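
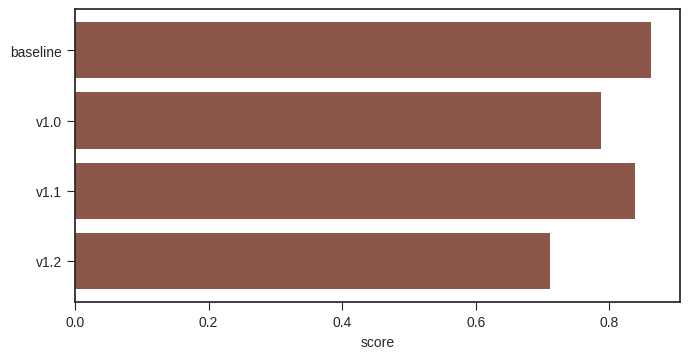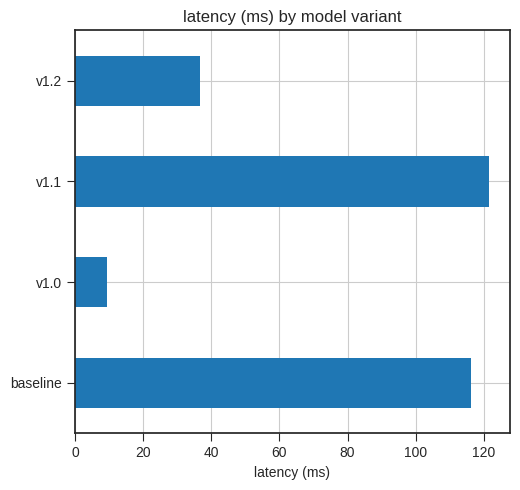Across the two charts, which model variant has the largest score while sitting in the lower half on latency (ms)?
v1.0

Chart 2 median latency (ms) ≈ 80; below-median model variants: v1.0, v1.2. Among those, v1.0 has the highest score (≈ 0.8).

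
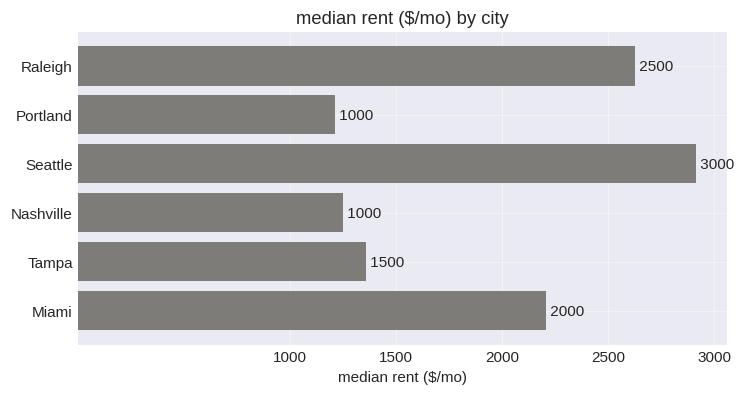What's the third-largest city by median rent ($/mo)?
Miami

Top 4: Seattle ≈ 3000, Raleigh ≈ 2500, Miami ≈ 2000, Tampa ≈ 1500.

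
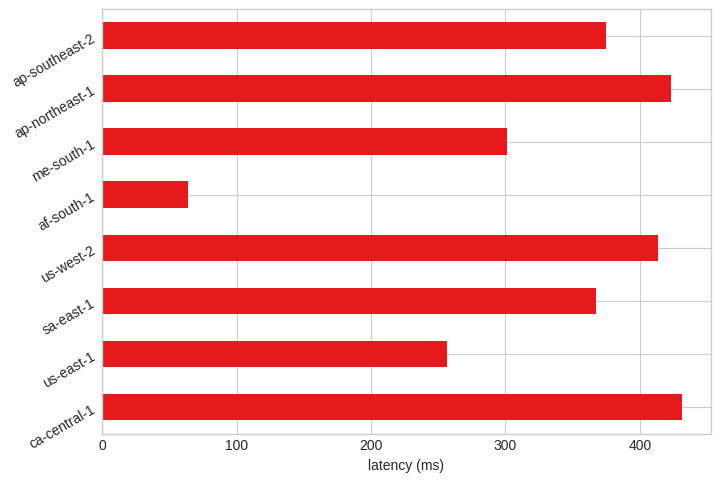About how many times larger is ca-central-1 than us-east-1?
≈ 1.8×

ca-central-1 ≈ 450, us-east-1 ≈ 250; 450/250 ≈ 1.8.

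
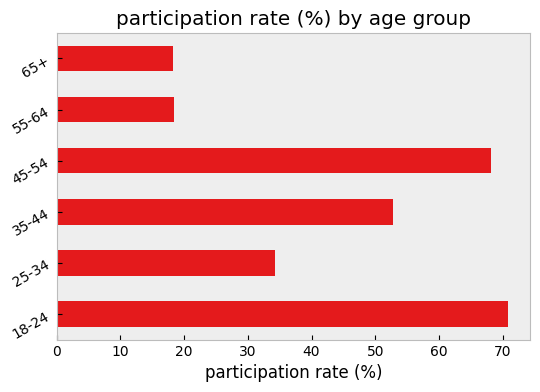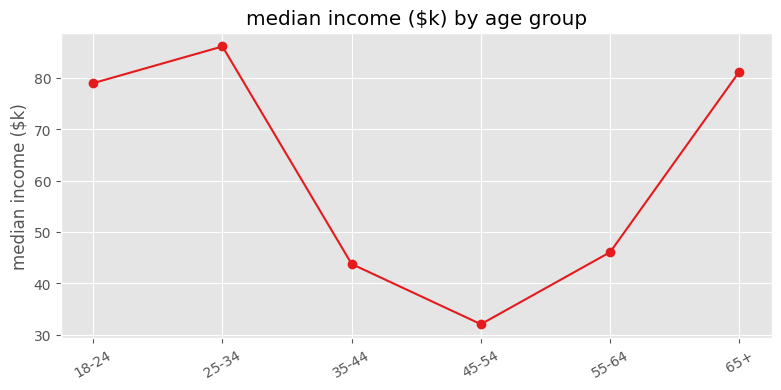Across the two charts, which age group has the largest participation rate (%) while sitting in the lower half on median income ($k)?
45-54

Chart 2 median median income ($k) ≈ 60; below-median age groups: 35-44, 45-54, 55-64. Among those, 45-54 has the highest participation rate (%) (≈ 70).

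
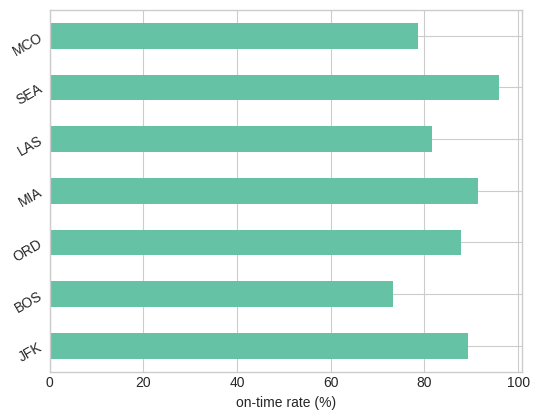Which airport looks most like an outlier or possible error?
BOS

BOS ≈ 70; the rest sit between ≈ 80 and ≈ 100.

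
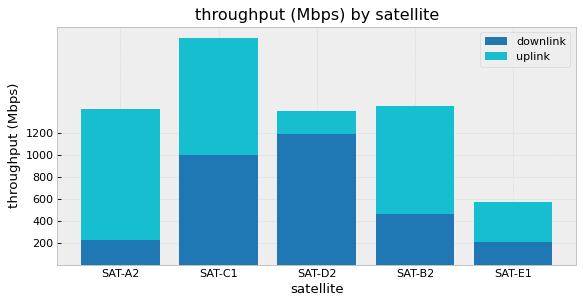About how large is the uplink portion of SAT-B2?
≈ 1000

uplink top ≈ 1400, bottom ≈ 400; segment ≈ 1000.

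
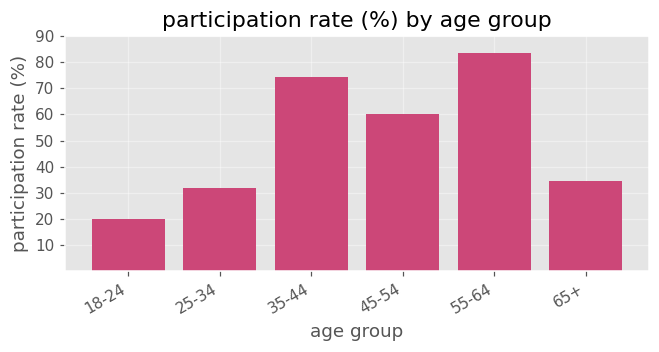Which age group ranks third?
45-54

Top 4: 55-64 ≈ 80, 35-44 ≈ 70, 45-54 ≈ 60, 65+ ≈ 30.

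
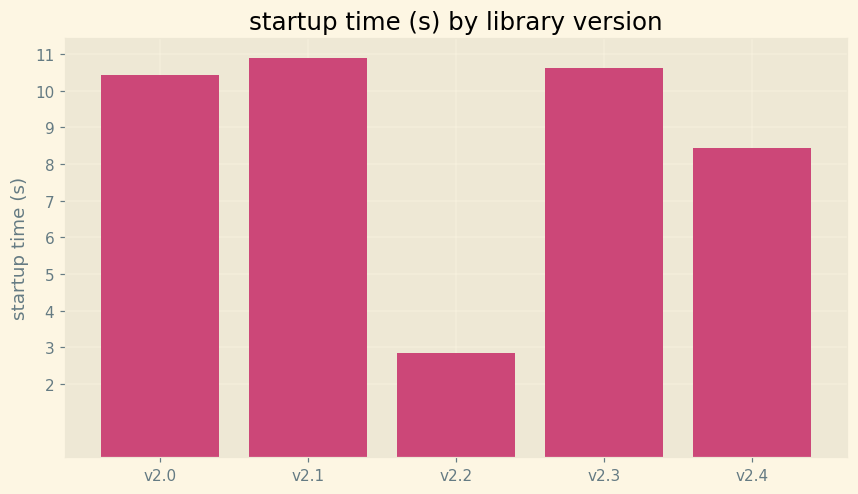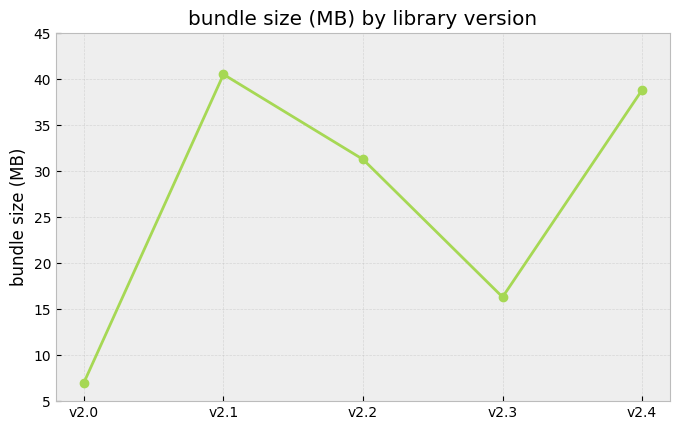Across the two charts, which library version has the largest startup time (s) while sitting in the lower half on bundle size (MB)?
Chart 2 median bundle size (MB) ≈ 30; below-median library versions: v2.0, v2.3. Among those, v2.3 has the highest startup time (s) (≈ 11).

v2.3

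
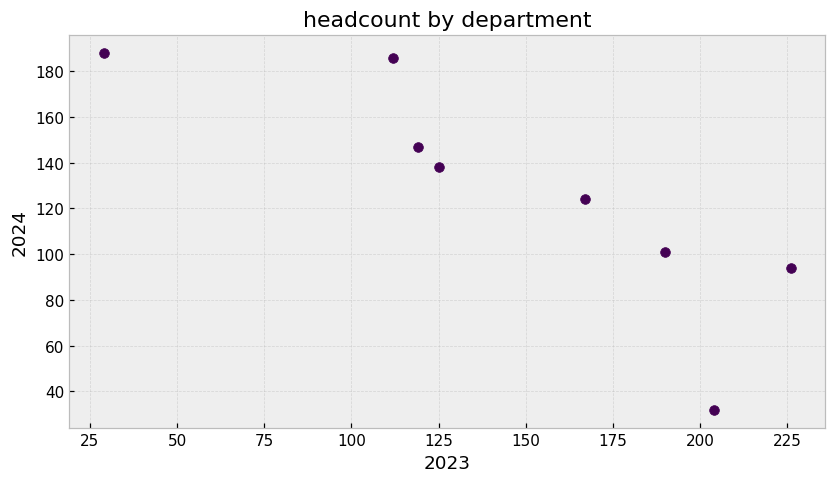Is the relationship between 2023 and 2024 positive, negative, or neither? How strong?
negative, strong

Points are negatively correlated; strong (|r| ≈ 0.8).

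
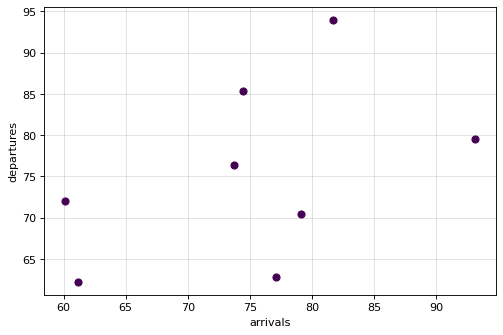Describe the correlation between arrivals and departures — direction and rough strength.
positive, moderate

Points are positively correlated; moderate (|r| ≈ 0.5).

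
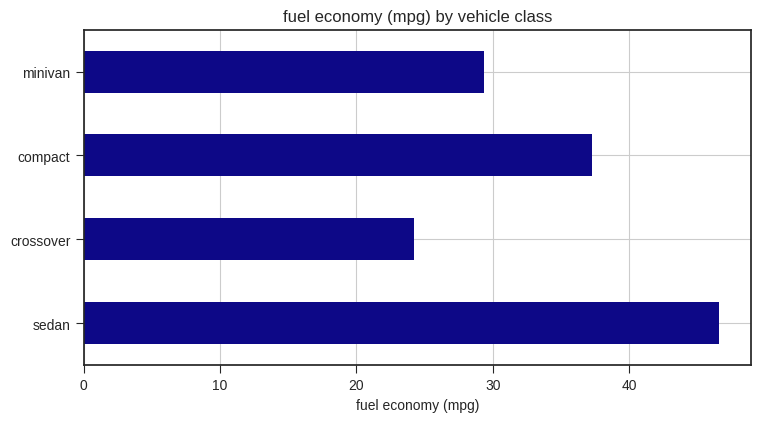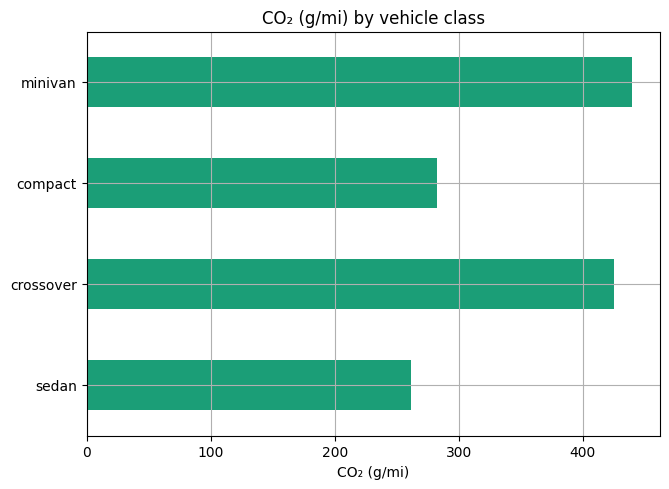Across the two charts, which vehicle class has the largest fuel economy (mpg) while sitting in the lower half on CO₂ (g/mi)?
Chart 2 median CO₂ (g/mi) ≈ 350; below-median vehicle classes: sedan, compact. Among those, sedan has the highest fuel economy (mpg) (≈ 45).

sedan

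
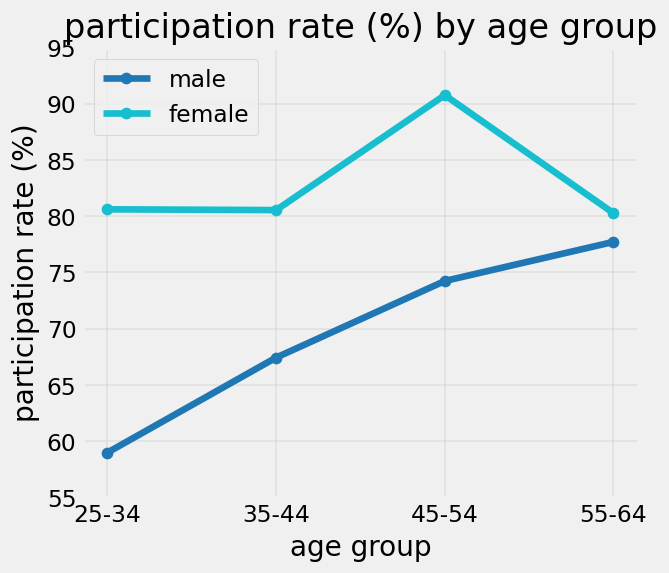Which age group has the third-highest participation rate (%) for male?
Top 4 for male: 55-64 ≈ 80, 45-54 ≈ 75, 35-44 ≈ 65, 25-34 ≈ 60.

35-44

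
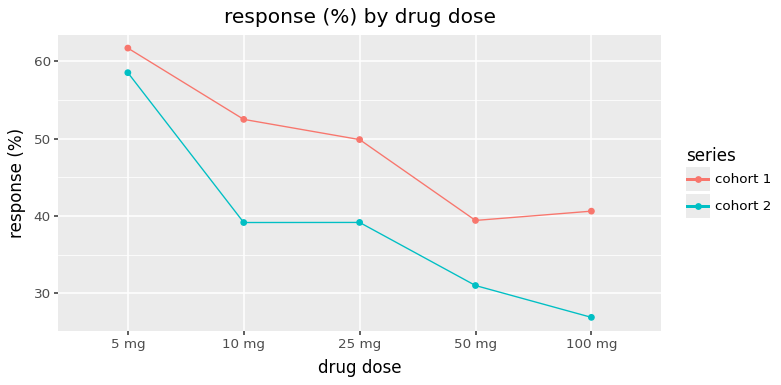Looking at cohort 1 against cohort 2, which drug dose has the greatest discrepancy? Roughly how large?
100 mg: cohort 1 ≈ 40, cohort 2 ≈ 25 → gap ≈ 15. Next-largest (10 mg) is only ≈ 10.

100 mg, ≈ 15 %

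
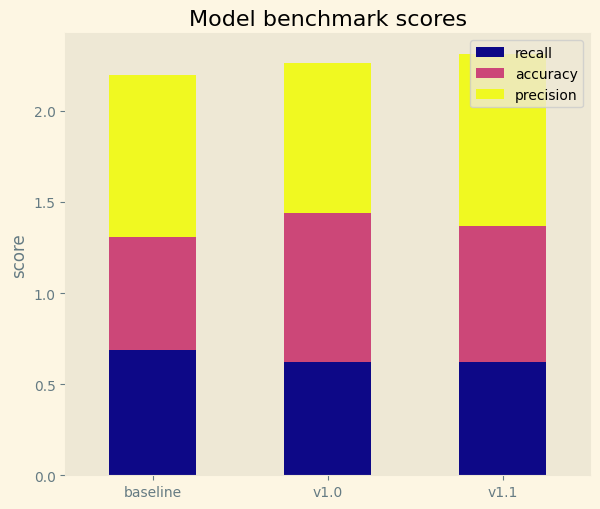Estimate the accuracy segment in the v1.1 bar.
accuracy top ≈ 1.4, bottom ≈ 0.6; segment ≈ 0.8.

≈ 0.8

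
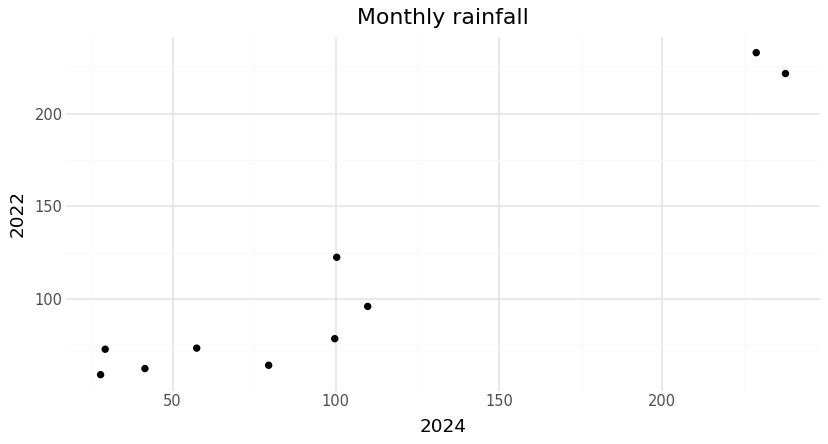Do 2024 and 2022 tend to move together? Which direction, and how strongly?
Points are positively correlated; strong (|r| ≈ 1.0).

positive, strong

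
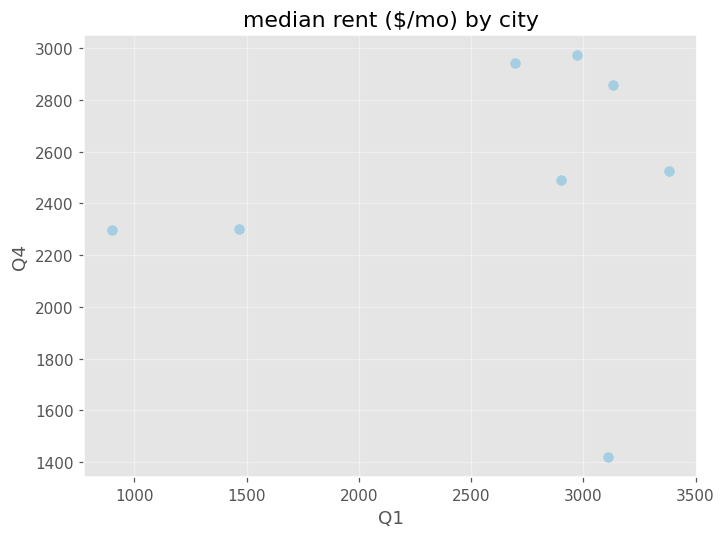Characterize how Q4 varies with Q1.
no clear correlation

Points are roughly uncorrelated; weak (|r| ≈ 0.1).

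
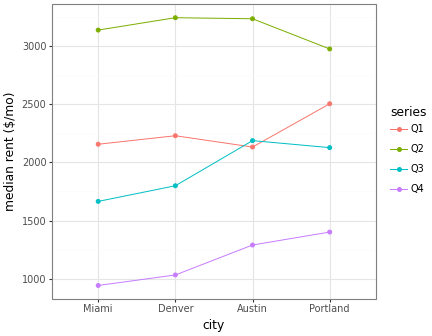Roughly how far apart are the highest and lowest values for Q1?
≈ 400

Max Portland ≈ 2600, min Austin ≈ 2200; range ≈ 400.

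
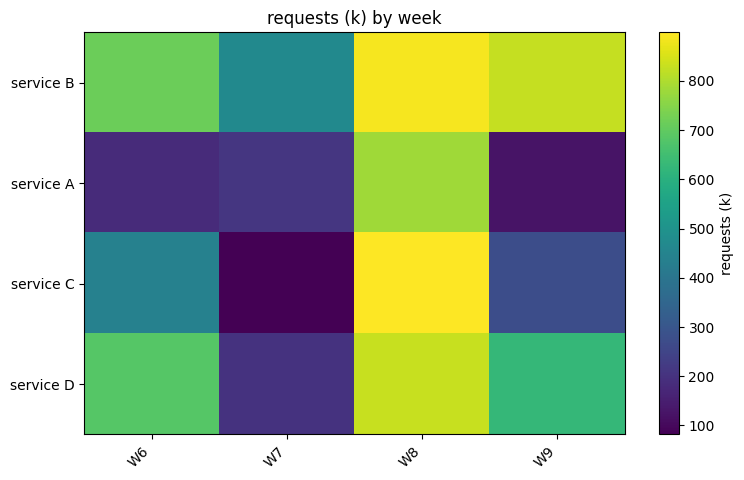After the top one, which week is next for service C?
W6

Top 3 for service C: W8 ≈ 900, W6 ≈ 400, W9 ≈ 300.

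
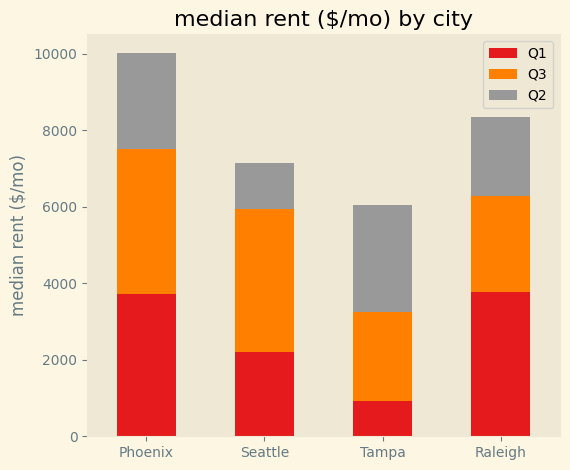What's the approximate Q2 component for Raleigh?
Q2 top ≈ 8000, bottom ≈ 6000; segment ≈ 2000.

≈ 2000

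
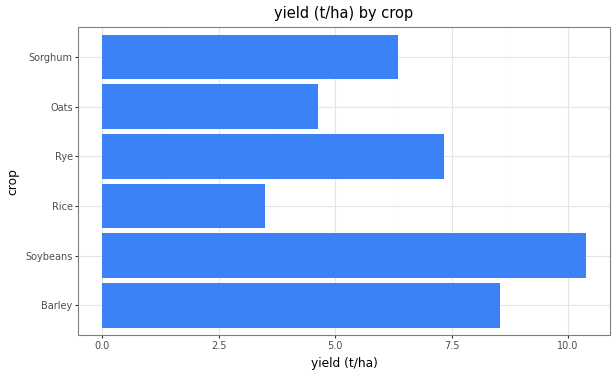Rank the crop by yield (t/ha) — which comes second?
Barley

Top 3: Soybeans ≈ 10, Barley ≈ 9, Rye ≈ 7.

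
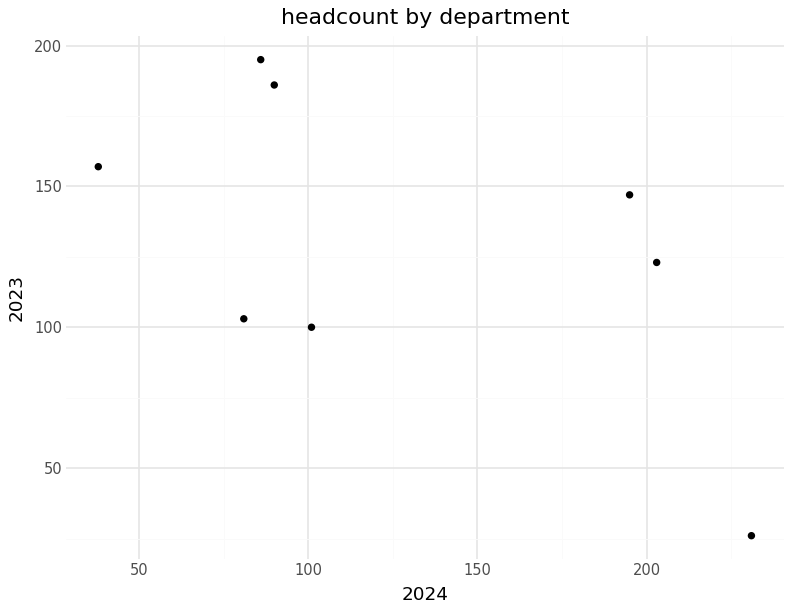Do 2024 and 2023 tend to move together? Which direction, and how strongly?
negative, moderate

Points are negatively correlated; moderate (|r| ≈ 0.6).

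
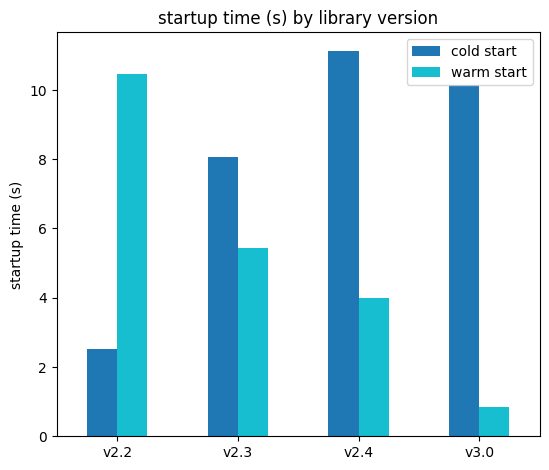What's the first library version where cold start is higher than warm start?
v2.3

v2.2: cold start ≈ 3 vs warm start ≈ 10 (not yet); v2.3: cold start ≈ 8 vs warm start ≈ 5 (first crossover).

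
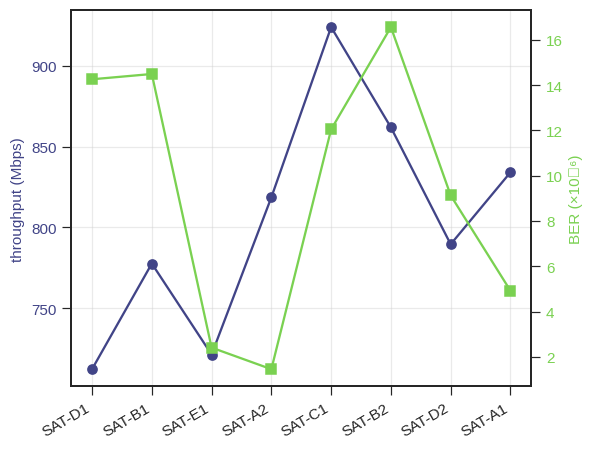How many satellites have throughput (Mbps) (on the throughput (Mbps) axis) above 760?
6

Above 760: SAT-B1, SAT-A2, SAT-C1, SAT-B2, SAT-D2, SAT-A1.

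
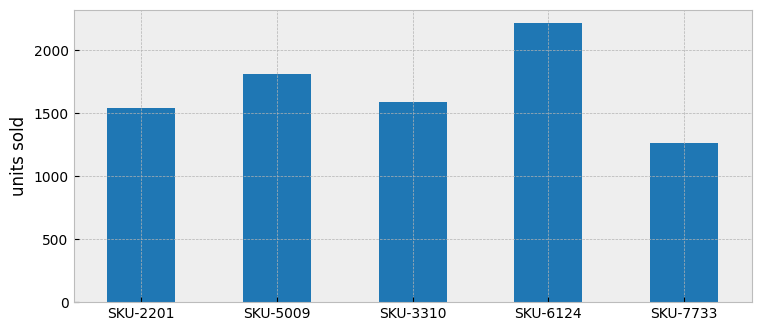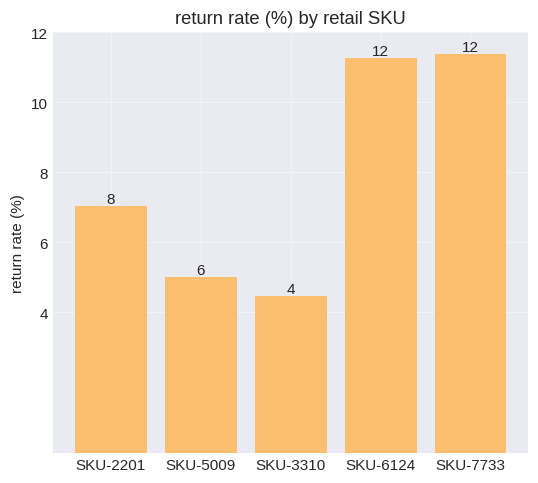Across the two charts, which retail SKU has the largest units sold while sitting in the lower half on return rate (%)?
Chart 2 median return rate (%) ≈ 8; below-median retail SKUs: SKU-5009, SKU-3310. Among those, SKU-5009 has the highest units sold (≈ 2000).

SKU-5009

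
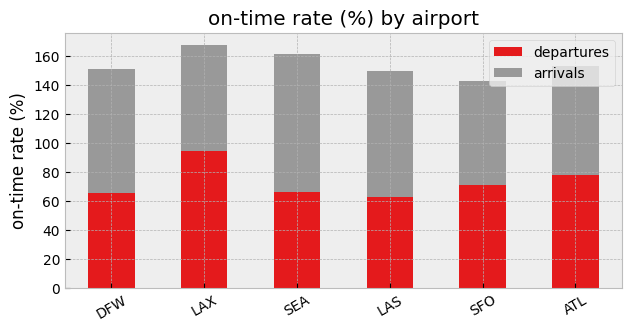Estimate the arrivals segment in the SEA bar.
arrivals top ≈ 160, bottom ≈ 60; segment ≈ 100.

≈ 100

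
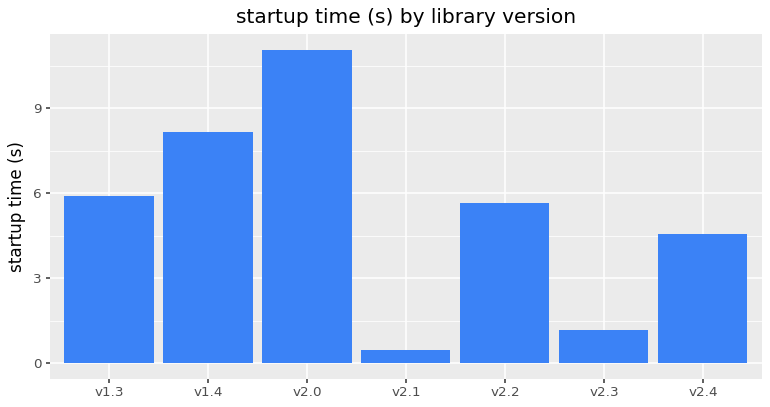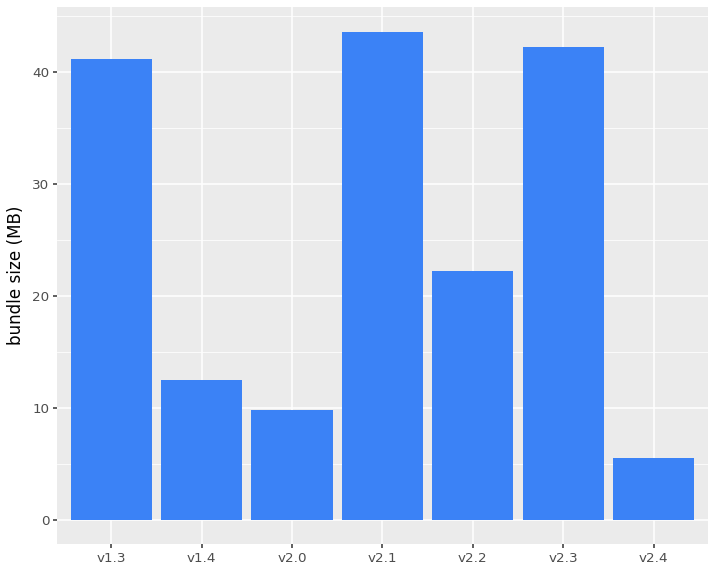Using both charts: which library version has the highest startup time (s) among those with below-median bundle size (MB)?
Chart 2 median bundle size (MB) ≈ 20; below-median library versions: v1.4, v2.0, v2.4. Among those, v2.0 has the highest startup time (s) (≈ 12).

v2.0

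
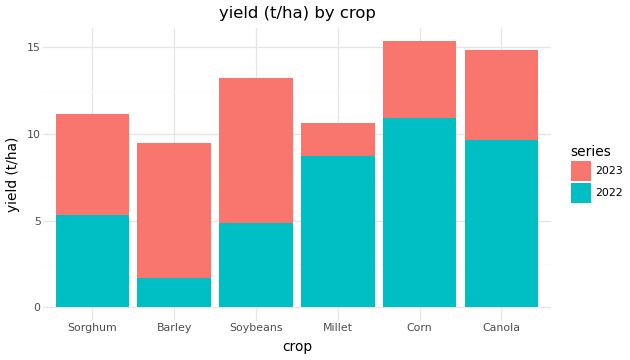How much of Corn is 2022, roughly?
≈ 10

2022 top ≈ 10, bottom ≈ 0; segment ≈ 10.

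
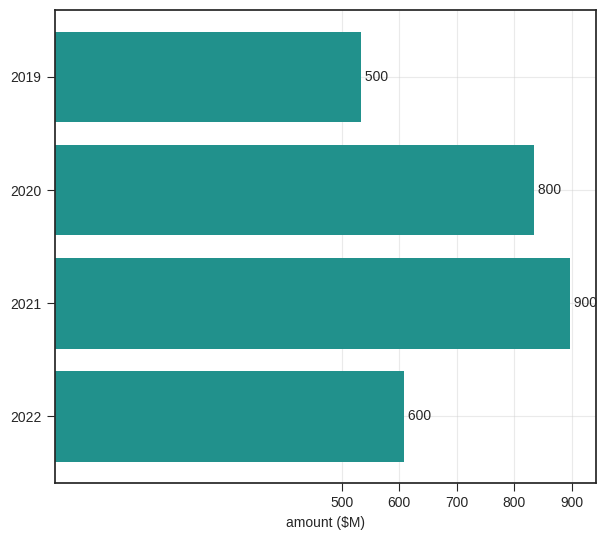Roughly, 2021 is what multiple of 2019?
≈ 1.8×

2021 ≈ 900, 2019 ≈ 500; 900/500 ≈ 1.8.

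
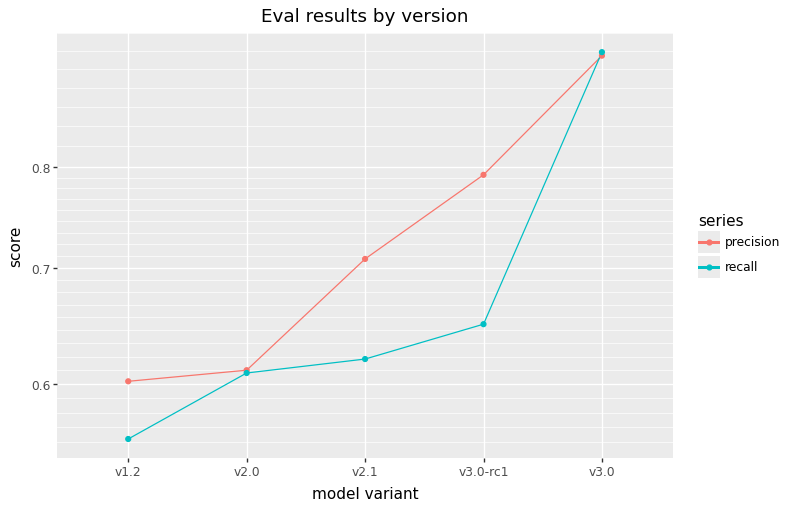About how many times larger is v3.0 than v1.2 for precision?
v3.0 ≈ 0.95, v1.2 ≈ 0.60; 0.95/0.60 ≈ 1.58.

≈ 1.58×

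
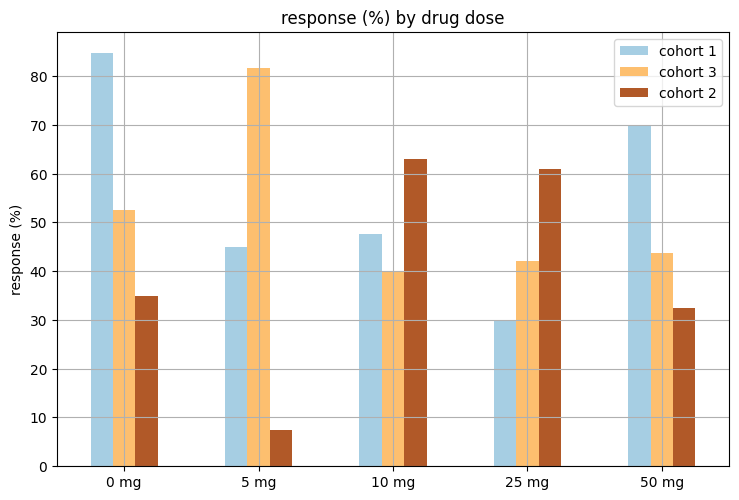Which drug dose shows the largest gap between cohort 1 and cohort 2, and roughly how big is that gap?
0 mg, ≈ 50 %

0 mg: cohort 1 ≈ 80, cohort 2 ≈ 30 → gap ≈ 50. Next-largest (50 mg) is only ≈ 40.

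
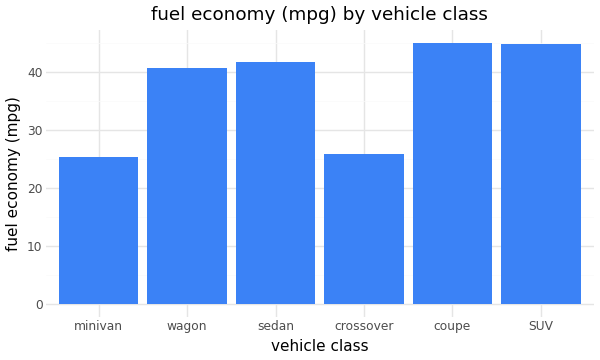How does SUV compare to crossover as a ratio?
≈ 1.8×

SUV ≈ 45, crossover ≈ 25; 45/25 ≈ 1.8.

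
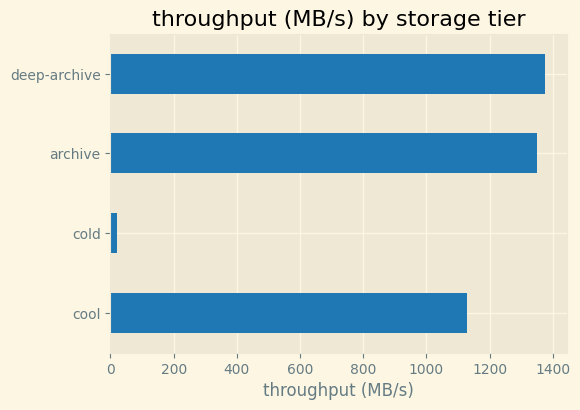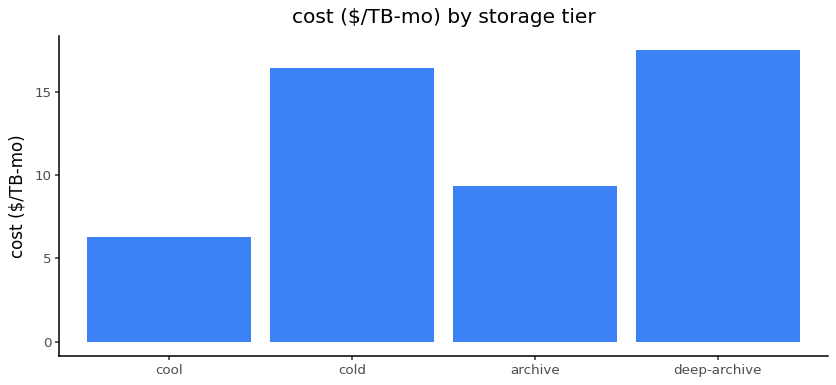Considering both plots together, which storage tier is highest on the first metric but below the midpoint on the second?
Chart 2 median cost ($/TB-mo) ≈ 12; below-median storage tiers: cool, archive. Among those, archive has the highest throughput (MB/s) (≈ 1400).

archive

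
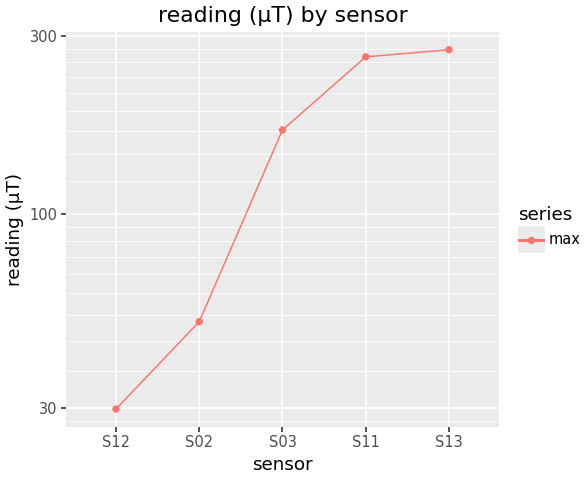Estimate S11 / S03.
S11 ≈ 275, S03 ≈ 175; 275/175 ≈ 1.57.

≈ 1.57×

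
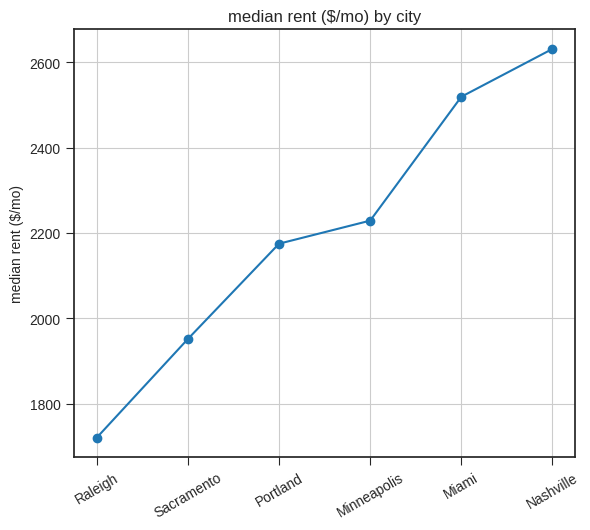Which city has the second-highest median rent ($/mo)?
Miami

Top 3: Nashville ≈ 2600, Miami ≈ 2500, Minneapolis ≈ 2200.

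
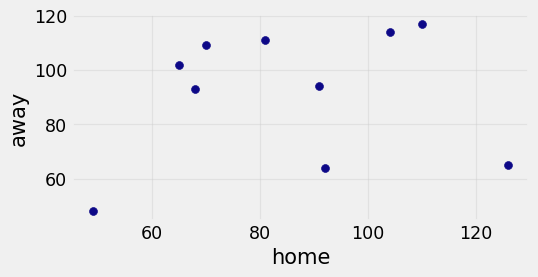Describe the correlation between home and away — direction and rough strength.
Points are roughly uncorrelated; weak (|r| ≈ 0.2).

no clear correlation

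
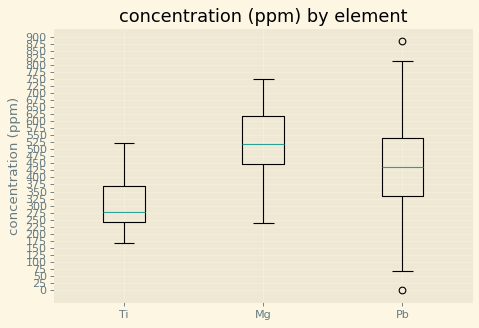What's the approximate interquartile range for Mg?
≈ 175

Q3 ≈ 625, Q1 ≈ 450; IQR ≈ 175.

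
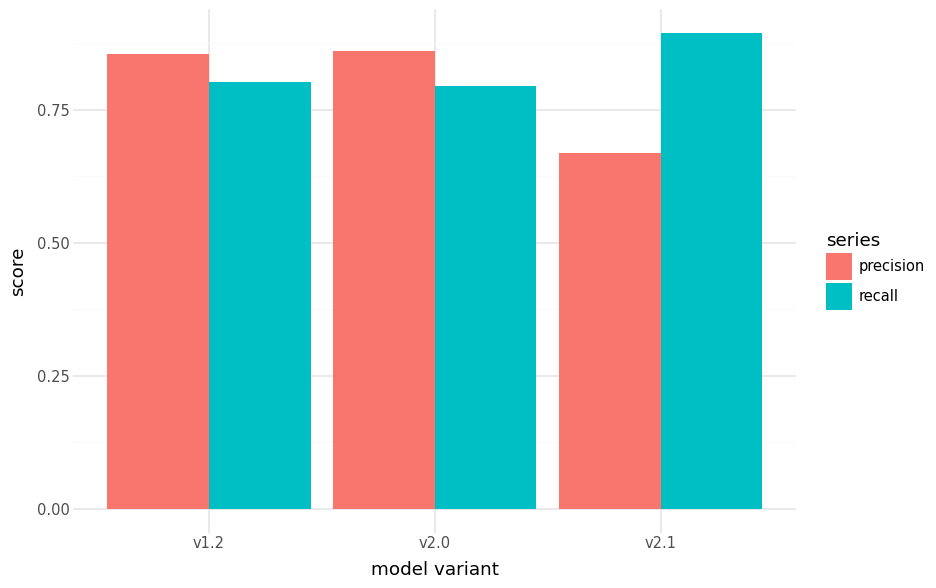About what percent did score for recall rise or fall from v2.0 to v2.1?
≈ +12.5%

v2.0 ≈ 0.8, v2.1 ≈ 0.9; (0.9 − 0.8) / 0.8 ≈ +12.5%.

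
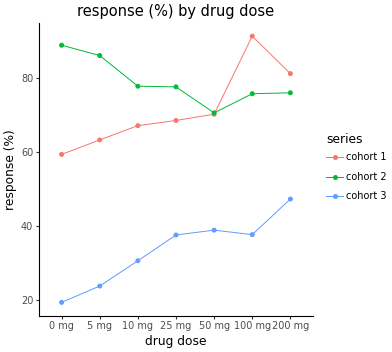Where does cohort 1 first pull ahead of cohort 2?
50 mg: cohort 1 ≈ 70 vs cohort 2 ≈ 70 (not yet); 100 mg: cohort 1 ≈ 90 vs cohort 2 ≈ 80 (first crossover).

100 mg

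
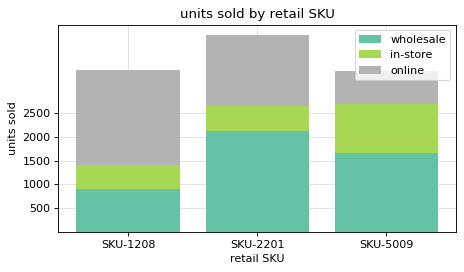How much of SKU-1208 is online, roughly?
online top ≈ 3500, bottom ≈ 1500; segment ≈ 2000.

≈ 2000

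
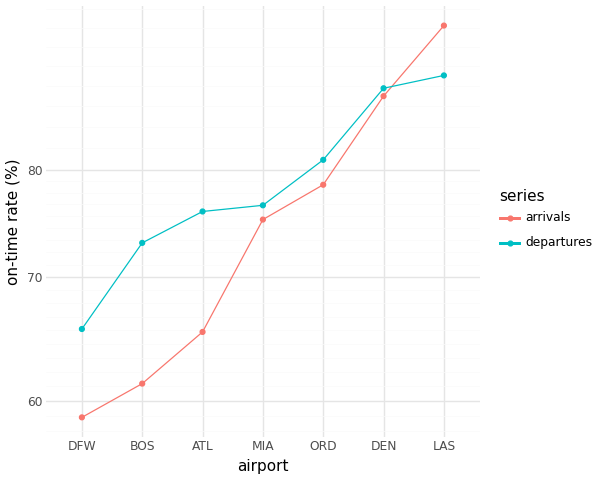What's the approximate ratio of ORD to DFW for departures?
≈ 1.23×

ORD ≈ 80, DFW ≈ 65; 80/65 ≈ 1.23.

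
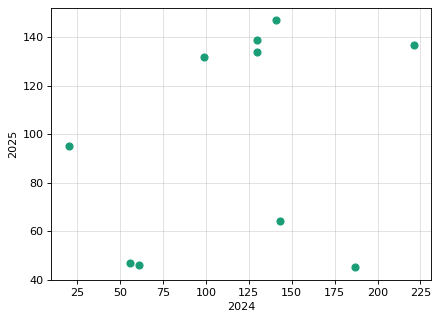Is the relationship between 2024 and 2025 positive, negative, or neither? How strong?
positive, weak

Points are positively correlated; weak (|r| ≈ 0.3).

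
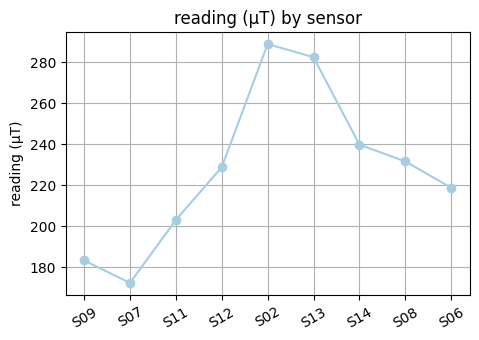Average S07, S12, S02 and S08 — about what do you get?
(170 + 230 + 290 + 230) / 4 ≈ 230.

≈ 230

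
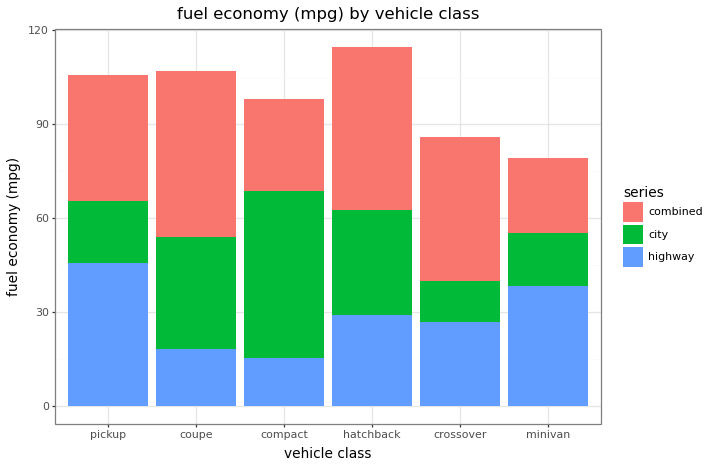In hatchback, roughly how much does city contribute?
≈ 30

city top ≈ 60, bottom ≈ 30; segment ≈ 30.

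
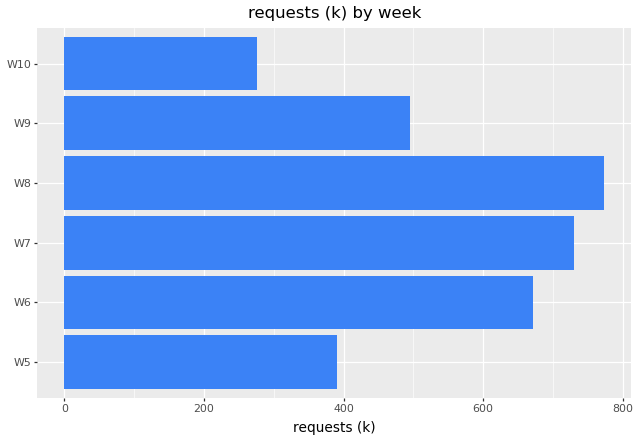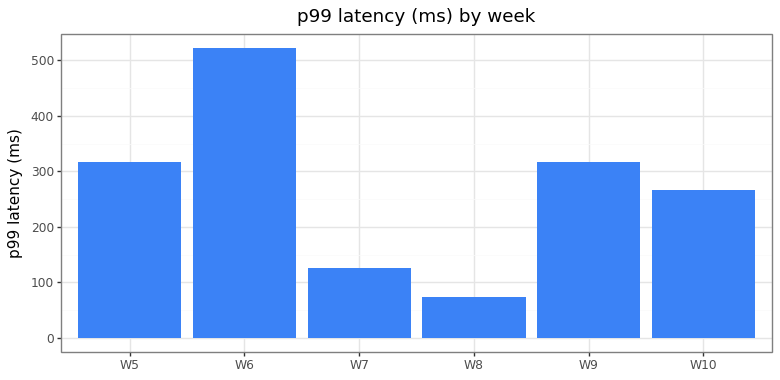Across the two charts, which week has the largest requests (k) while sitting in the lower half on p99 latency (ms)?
Chart 2 median p99 latency (ms) ≈ 300; below-median weeks: W7, W8, W10. Among those, W8 has the highest requests (k) (≈ 800).

W8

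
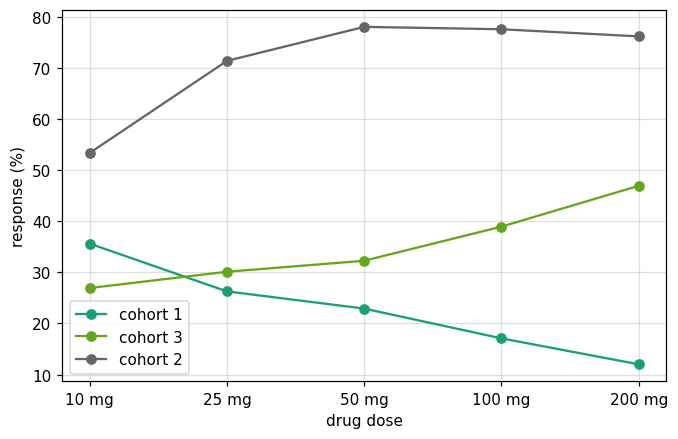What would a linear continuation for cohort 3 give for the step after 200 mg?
≈ 60

Last three: 30, 40, 50 → slope ≈ 10/step → next ≈ 60.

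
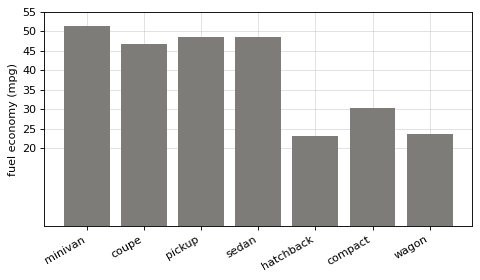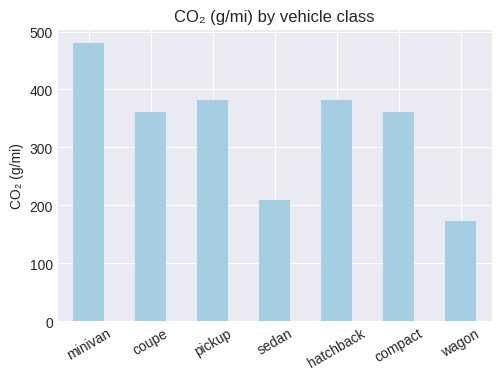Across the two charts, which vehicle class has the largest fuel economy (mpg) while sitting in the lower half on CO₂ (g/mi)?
sedan

Chart 2 median CO₂ (g/mi) ≈ 350; below-median vehicle classes: coupe, sedan, wagon. Among those, sedan has the highest fuel economy (mpg) (≈ 50).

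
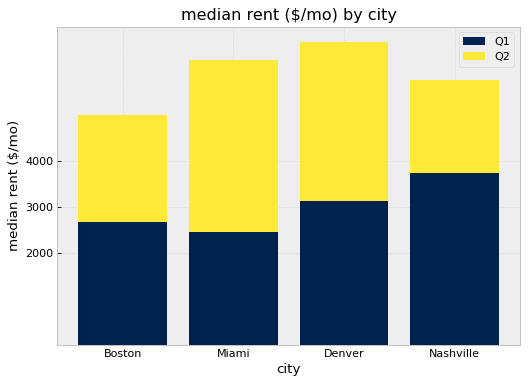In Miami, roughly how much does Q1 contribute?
≈ 2000

Q1 top ≈ 2000, bottom ≈ 0; segment ≈ 2000.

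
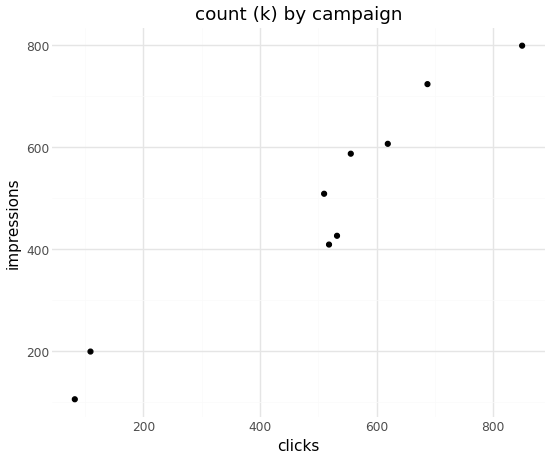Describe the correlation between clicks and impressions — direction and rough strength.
positive, strong

Points are positively correlated; strong (|r| ≈ 1.0).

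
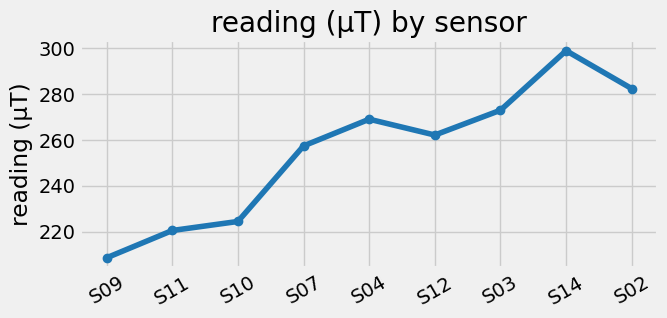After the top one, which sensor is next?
S02

Top 3: S14 ≈ 300, S02 ≈ 280, S03 ≈ 270.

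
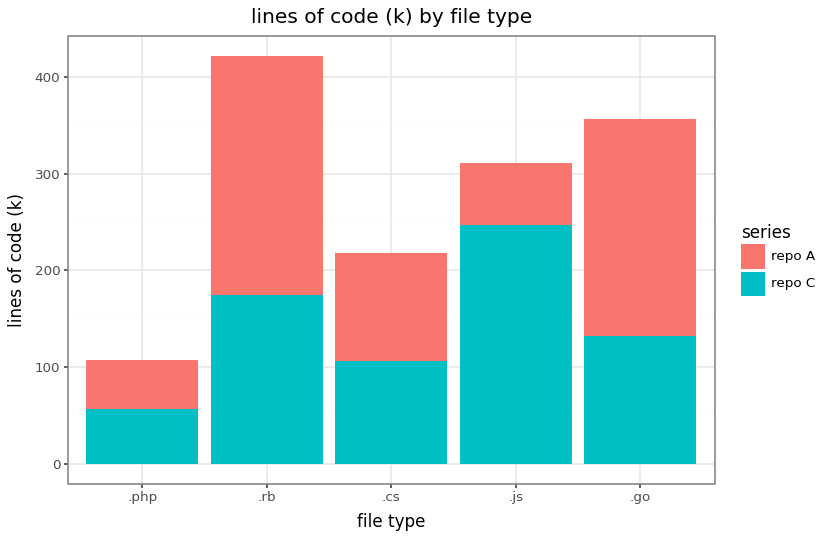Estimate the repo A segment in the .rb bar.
≈ 250

repo A top ≈ 400, bottom ≈ 150; segment ≈ 250.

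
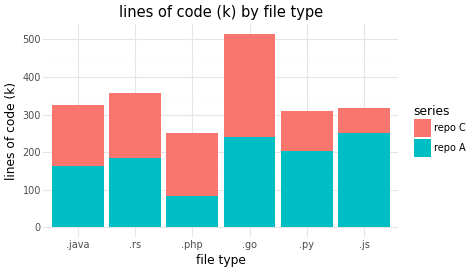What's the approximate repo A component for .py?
repo A top ≈ 200, bottom ≈ 0; segment ≈ 200.

≈ 200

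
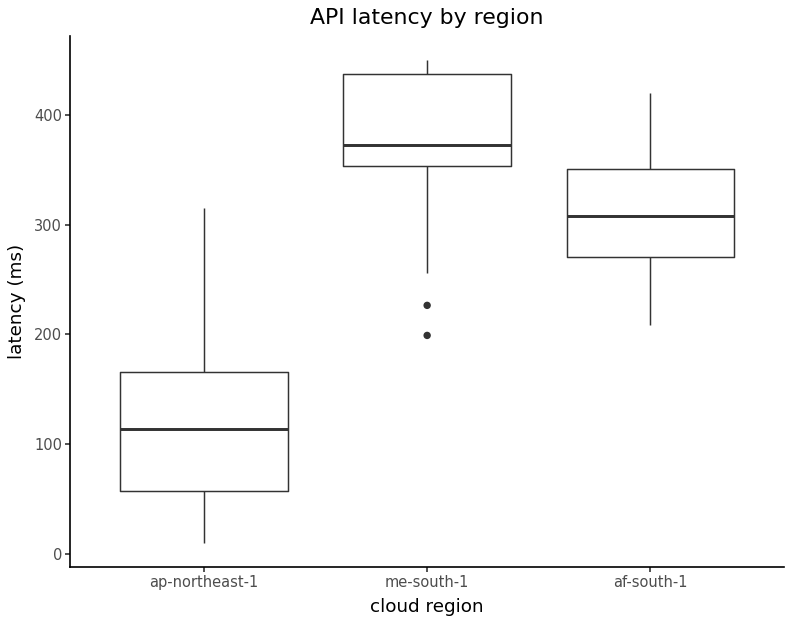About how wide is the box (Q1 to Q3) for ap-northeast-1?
Q3 ≈ 175, Q1 ≈ 50; IQR ≈ 125.

≈ 125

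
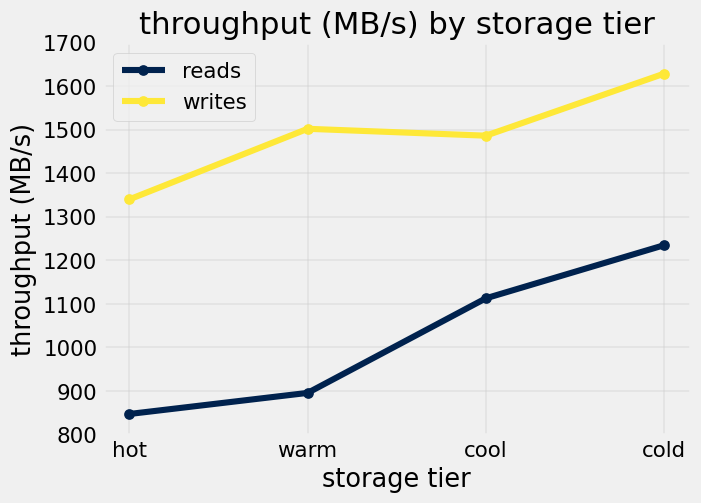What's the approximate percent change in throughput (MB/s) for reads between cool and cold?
≈ +9.1%

cool ≈ 1100, cold ≈ 1200; (1200 − 1100) / 1100 ≈ +9.1%.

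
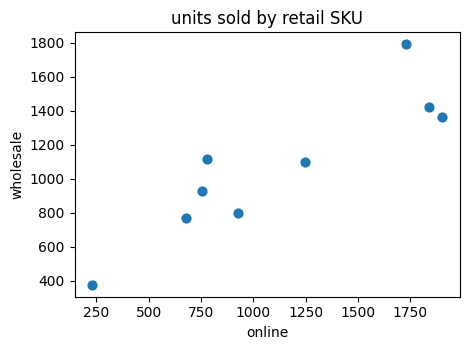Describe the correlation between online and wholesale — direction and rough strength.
positive, strong

Points are positively correlated; strong (|r| ≈ 0.9).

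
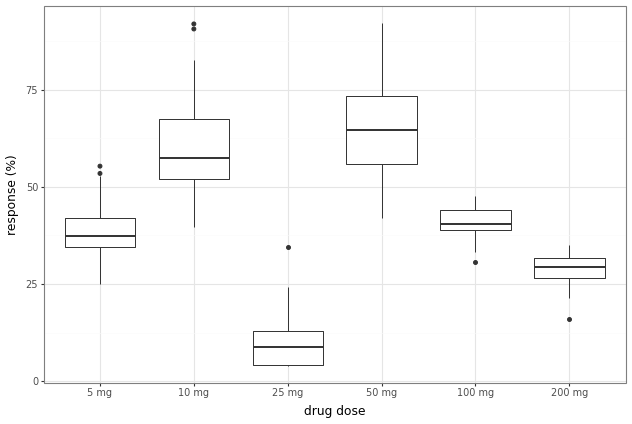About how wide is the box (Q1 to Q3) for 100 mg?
Q3 ≈ 45, Q1 ≈ 40; IQR ≈ 5.

≈ 5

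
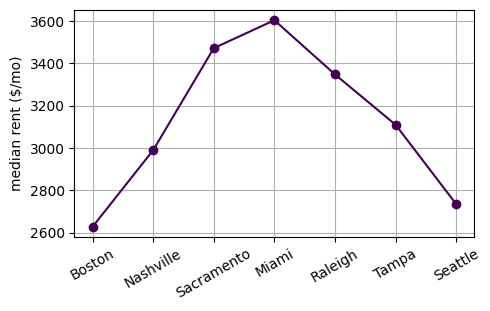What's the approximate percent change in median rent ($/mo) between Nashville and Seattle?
≈ -10%

Nashville ≈ 3000, Seattle ≈ 2700; (2700 − 3000) / 3000 ≈ -10%.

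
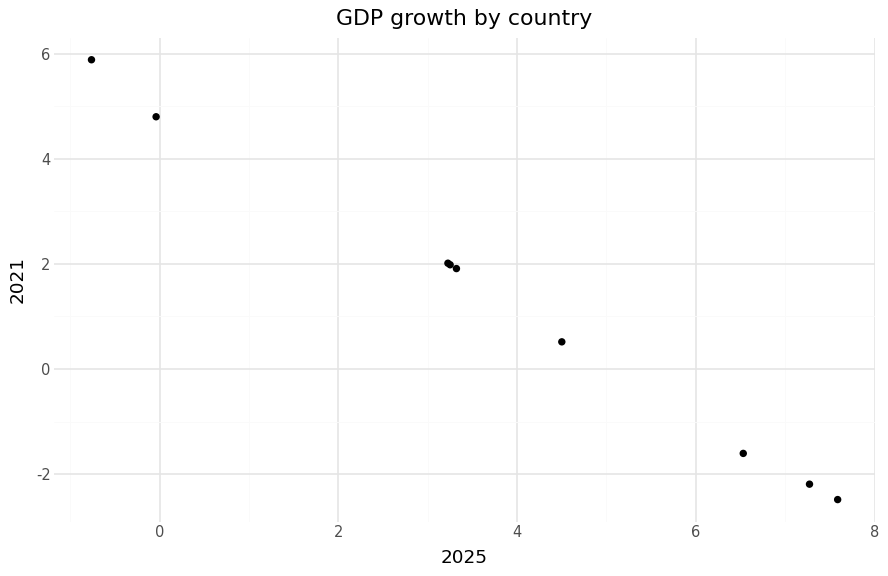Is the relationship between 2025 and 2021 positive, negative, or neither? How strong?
negative, strong

Points are negatively correlated; strong (|r| ≈ 1.0).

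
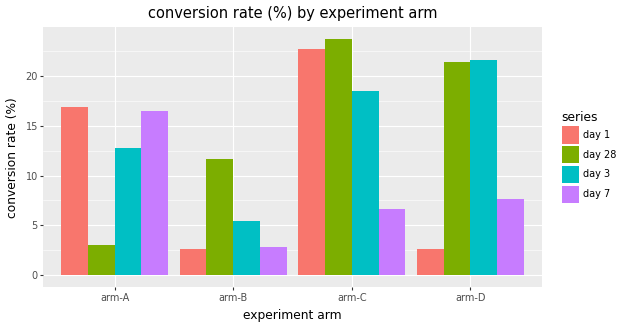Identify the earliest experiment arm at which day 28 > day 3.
arm-B

arm-A: day 28 ≈ 4 vs day 3 ≈ 12 (not yet); arm-B: day 28 ≈ 12 vs day 3 ≈ 6 (first crossover).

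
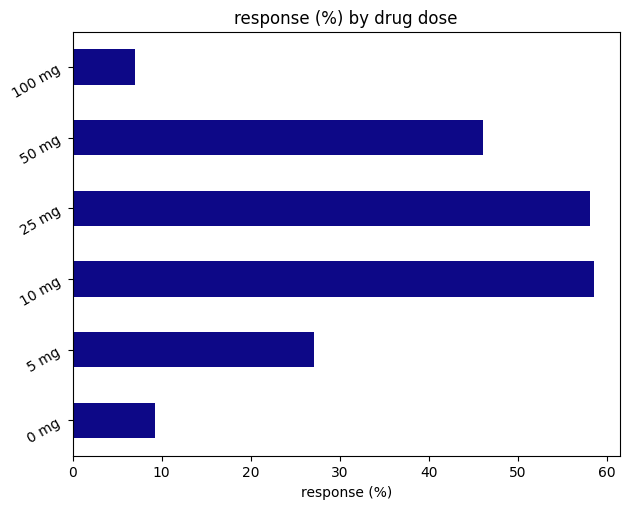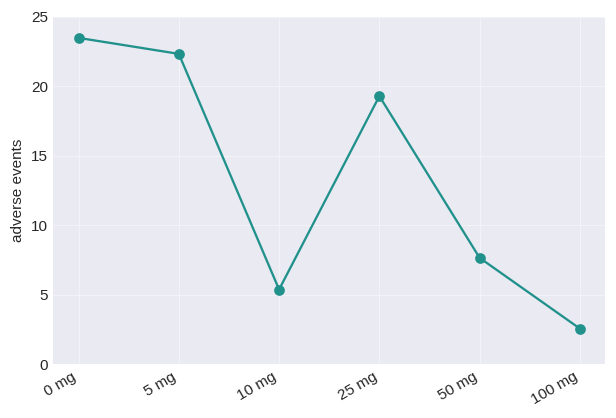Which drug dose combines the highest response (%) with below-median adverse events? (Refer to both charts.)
Chart 2 median adverse events ≈ 15; below-median drug doses: 10 mg, 50 mg, 100 mg. Among those, 10 mg has the highest response (%) (≈ 60).

10 mg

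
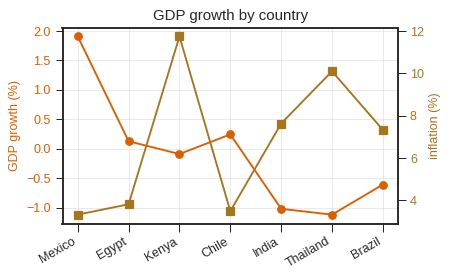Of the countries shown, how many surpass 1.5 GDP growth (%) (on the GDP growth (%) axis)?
Above 1.5: Mexico.

1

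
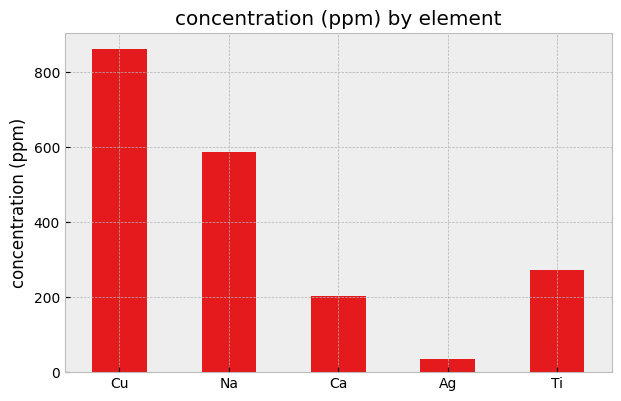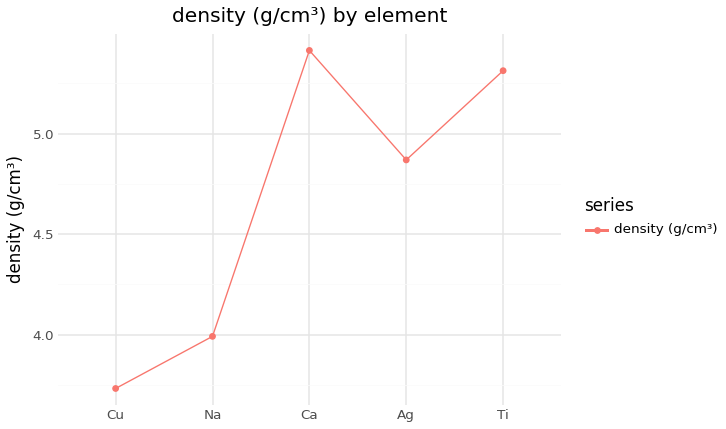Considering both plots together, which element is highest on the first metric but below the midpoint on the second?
Cu

Chart 2 median density (g/cm³) ≈ 5; below-median elements: Cu, Na. Among those, Cu has the highest concentration (ppm) (≈ 900).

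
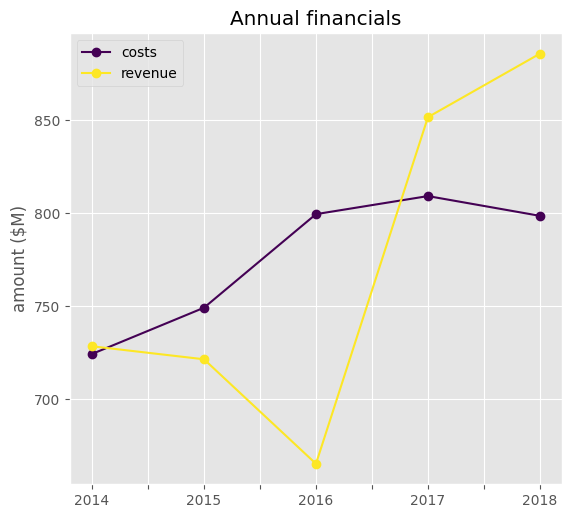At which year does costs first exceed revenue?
2014: costs ≈ 720 vs revenue ≈ 720 (not yet); 2015: costs ≈ 740 vs revenue ≈ 720 (first crossover).

2015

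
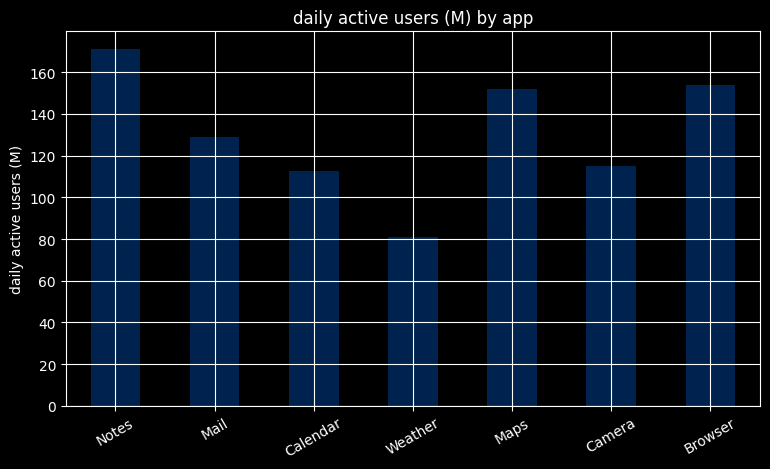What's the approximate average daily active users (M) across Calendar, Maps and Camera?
≈ 133

(120 + 160 + 120) / 3 ≈ 133.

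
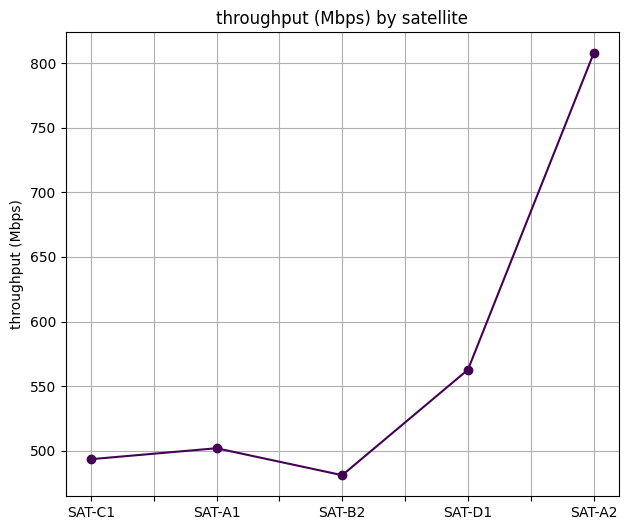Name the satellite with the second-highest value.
SAT-D1

Top 3: SAT-A2 ≈ 800, SAT-D1 ≈ 550, SAT-A1 ≈ 500.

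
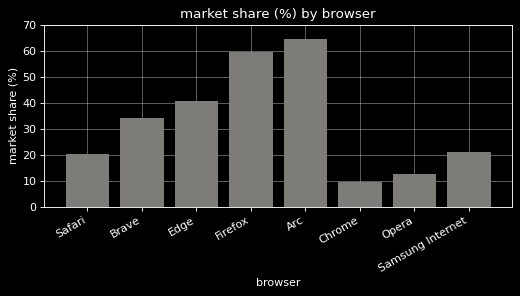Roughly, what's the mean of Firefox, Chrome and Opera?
(60 + 10 + 10) / 3 ≈ 27.

≈ 27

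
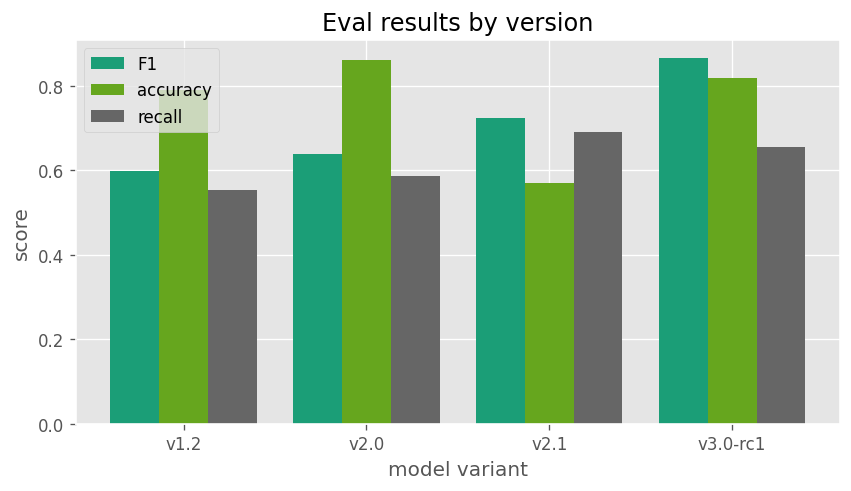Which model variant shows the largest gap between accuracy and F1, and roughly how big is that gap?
v2.0: accuracy ≈ 0.9, F1 ≈ 0.6 → gap ≈ 0.3. Next-largest (v1.2) is only ≈ 0.2.

v2.0, ≈ 0.3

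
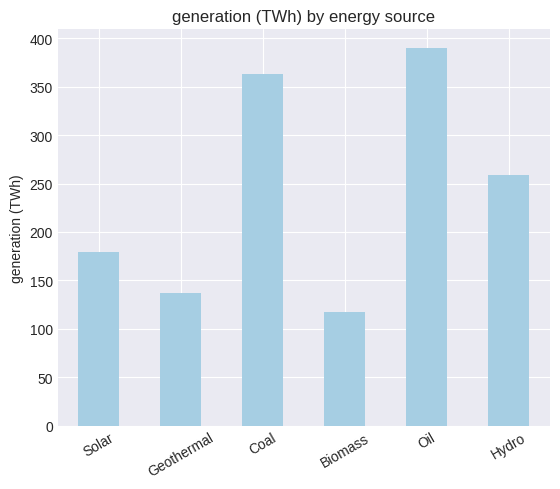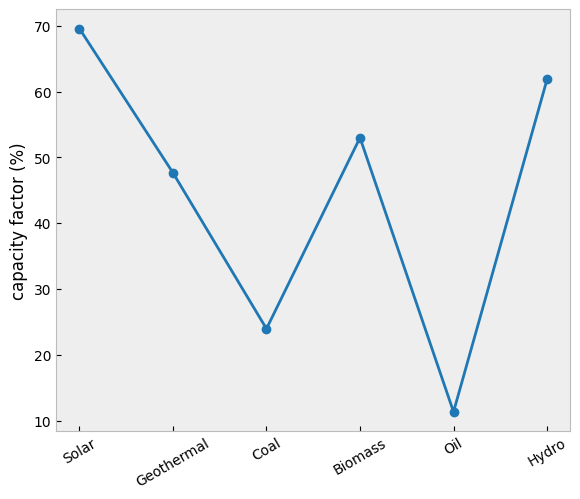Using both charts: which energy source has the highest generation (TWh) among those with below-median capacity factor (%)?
Oil

Chart 2 median capacity factor (%) ≈ 50; below-median energy sources: Geothermal, Coal, Oil. Among those, Oil has the highest generation (TWh) (≈ 400).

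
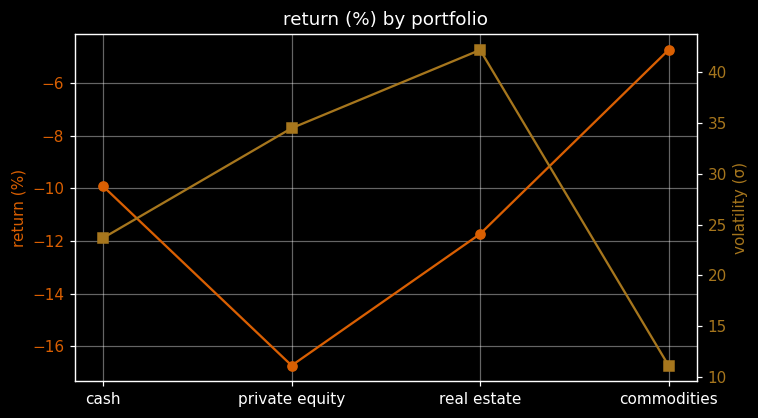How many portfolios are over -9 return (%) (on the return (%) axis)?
1

Above -9: commodities.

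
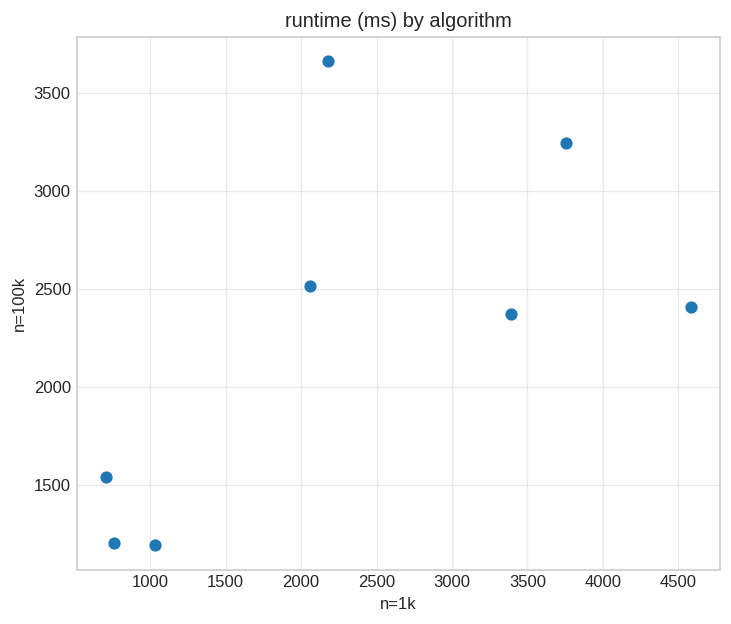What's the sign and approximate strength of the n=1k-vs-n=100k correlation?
Points are positively correlated; moderate (|r| ≈ 0.6).

positive, moderate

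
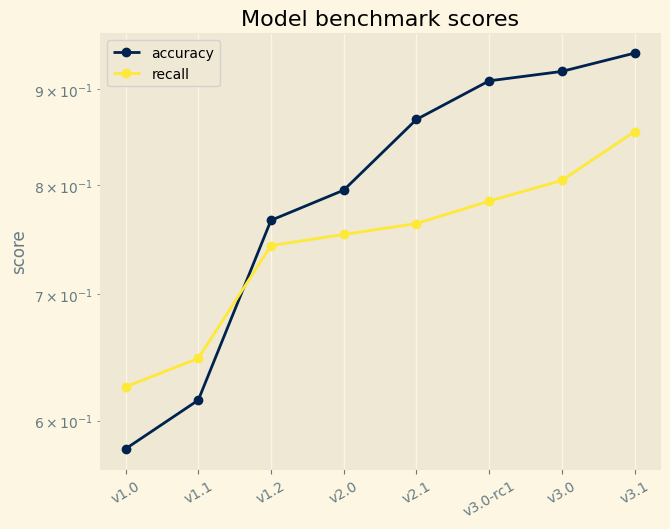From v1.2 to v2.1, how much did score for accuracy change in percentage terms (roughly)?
≈ +13.3%

v1.2 ≈ 0.75, v2.1 ≈ 0.85; (0.85 − 0.75) / 0.75 ≈ +13.3%.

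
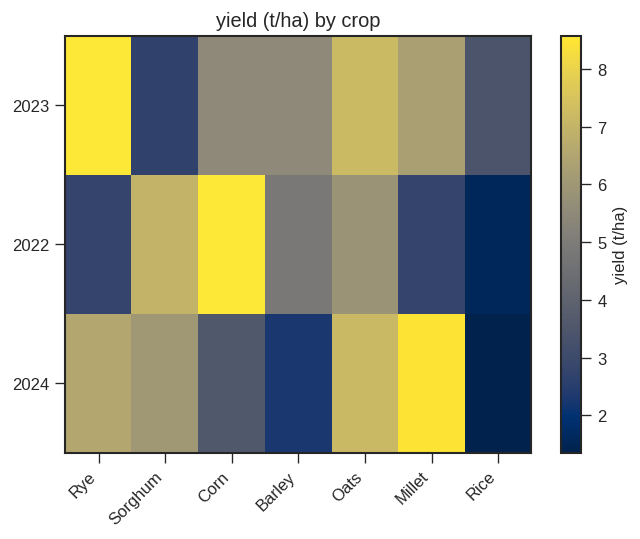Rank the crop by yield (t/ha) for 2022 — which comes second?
Sorghum

Top 3 for 2022: Corn ≈ 9, Sorghum ≈ 7, Oats ≈ 6.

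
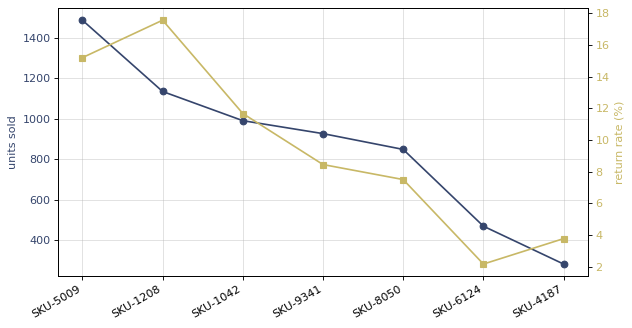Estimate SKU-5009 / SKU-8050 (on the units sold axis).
SKU-5009 ≈ 1400, SKU-8050 ≈ 800; 1400/800 ≈ 1.75.

≈ 1.75×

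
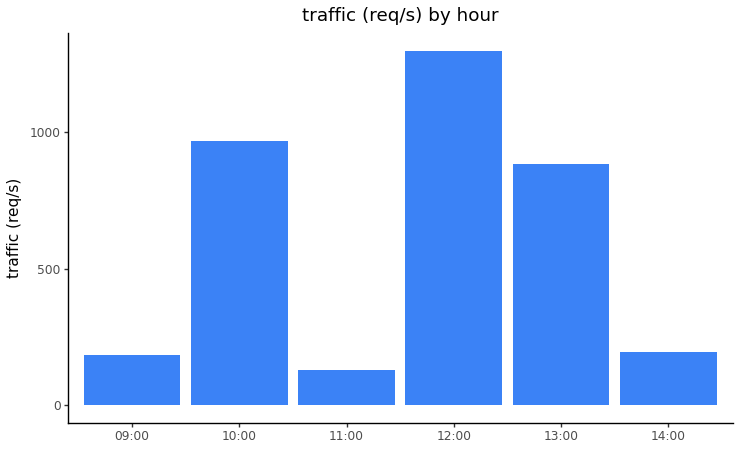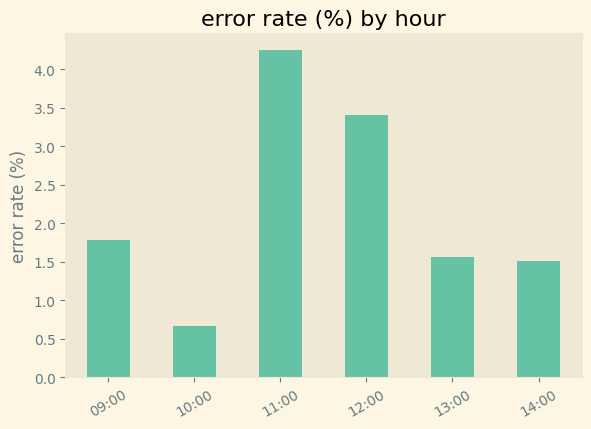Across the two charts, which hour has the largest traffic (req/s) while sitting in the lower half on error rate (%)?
10:00

Chart 2 median error rate (%) ≈ 1.5; below-median hours: 10:00, 13:00, 14:00. Among those, 10:00 has the highest traffic (req/s) (≈ 1000).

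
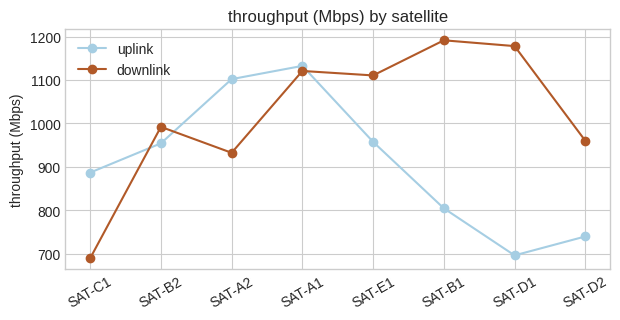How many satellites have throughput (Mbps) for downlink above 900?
Above 900: SAT-B2, SAT-A2, SAT-A1, SAT-E1, SAT-B1, SAT-D1, SAT-D2.

7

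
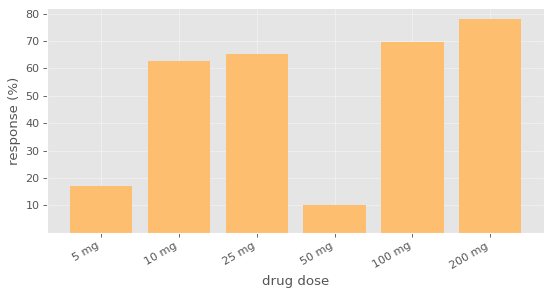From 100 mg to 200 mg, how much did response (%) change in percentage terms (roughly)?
100 mg ≈ 70, 200 mg ≈ 80; (80 − 70) / 70 ≈ +14.3%.

≈ +14.3%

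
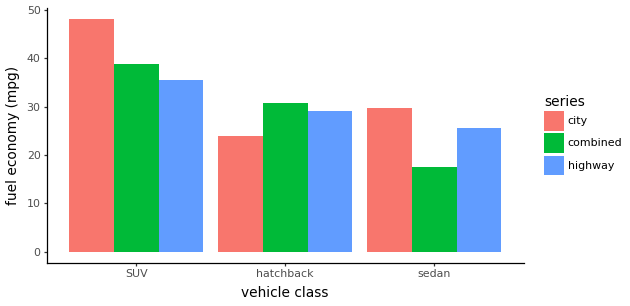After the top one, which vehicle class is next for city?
Top 3 for city: SUV ≈ 50, sedan ≈ 30, hatchback ≈ 25.

sedan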